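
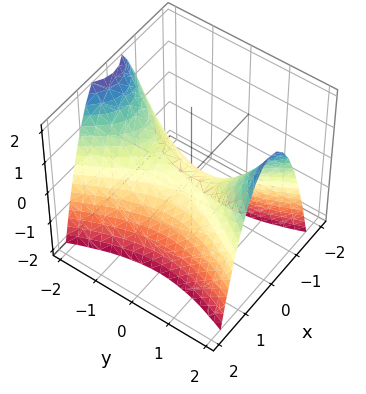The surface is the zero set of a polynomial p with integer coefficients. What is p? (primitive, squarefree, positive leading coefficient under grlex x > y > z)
3*x^2 - y^2 + 2*z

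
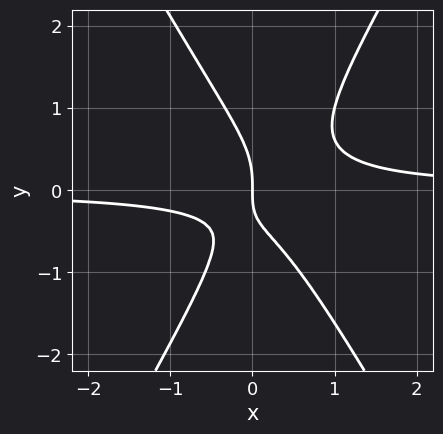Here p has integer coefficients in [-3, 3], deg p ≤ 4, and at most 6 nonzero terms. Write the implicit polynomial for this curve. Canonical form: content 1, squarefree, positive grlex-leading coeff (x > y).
3*x^2*y - y^3 - x*y - x

1. deg p = 3. No degree-2 curve has this shape.
2. Observable constraints: one x-axis crossing is at x = 0; it crosses the y-axis at the gridline y = 0.
3. Assembling these constraints gives the stated polynomial.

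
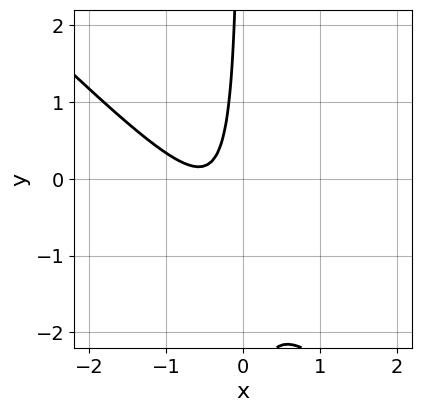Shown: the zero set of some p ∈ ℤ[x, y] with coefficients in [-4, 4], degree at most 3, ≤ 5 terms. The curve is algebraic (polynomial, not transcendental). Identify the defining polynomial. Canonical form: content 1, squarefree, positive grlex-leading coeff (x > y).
3*x^2 + 3*x*y + 3*x + 1

First, degree: a generic line meets the curve in up to 2 points, so deg p = 2.
Then, from the axis intercepts and sections: it misses every integer gridline on the x-axis; the curve avoids every integer y-axis point in the box.
Finally, putting this together gives p.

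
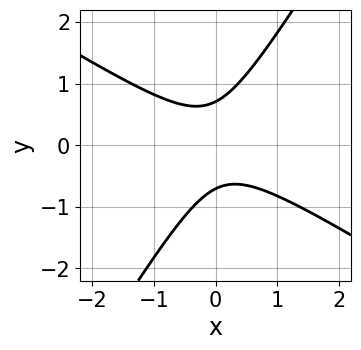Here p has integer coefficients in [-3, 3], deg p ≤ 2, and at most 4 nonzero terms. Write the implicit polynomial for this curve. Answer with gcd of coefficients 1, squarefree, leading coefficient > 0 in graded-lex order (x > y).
2*x^2 + 2*x*y - 2*y^2 + 1

First, degree: a generic line meets the curve in up to 2 points, so deg p = 2.
Then, checking where it meets the axes: it misses every integer gridline on the x-axis.
Finally, the integer polynomial consistent with all of this is the stated p.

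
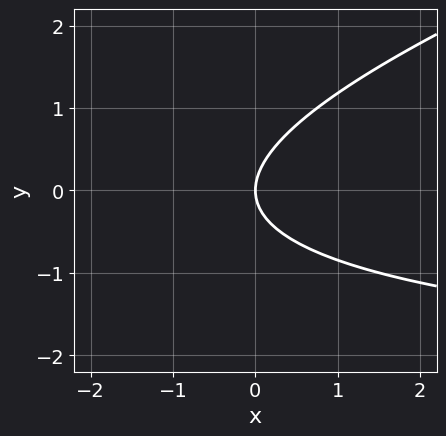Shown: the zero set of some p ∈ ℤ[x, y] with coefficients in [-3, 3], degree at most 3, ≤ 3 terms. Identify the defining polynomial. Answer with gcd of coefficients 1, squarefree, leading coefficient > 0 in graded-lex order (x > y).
x*y - 3*y^2 + 3*x

1. deg p = 2. No degree-1 curve has this shape.
2. Reading off the gridlines: it crosses the y-axis at the gridline y = 0; one x-axis crossing is at x = 0.
3. Together with the visible shape, these determine p as stated.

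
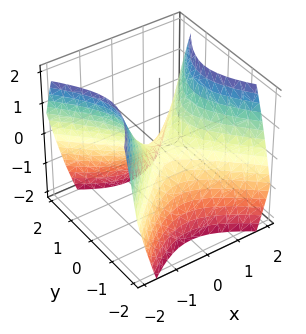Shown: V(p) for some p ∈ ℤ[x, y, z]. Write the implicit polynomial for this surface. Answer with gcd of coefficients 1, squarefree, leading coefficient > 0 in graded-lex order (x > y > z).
Degree: a hyperbolic paraboloid; a quadric, so deg p = 2.
Symmetries: mirror symmetry x ↦ −x ⇒ only even powers of x; it's symmetric under y → −y, forcing even powers of y.
Reading off the gridlines: it meets the z-axis at z = 0 (among the integer gridlines); it meets the x-axis at x = 0 (among the integer gridlines); it crosses the y-axis at the gridline y = 0.
These observations pin down the coefficients.

x^2 - y^2 - z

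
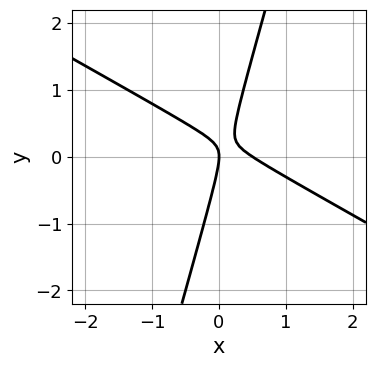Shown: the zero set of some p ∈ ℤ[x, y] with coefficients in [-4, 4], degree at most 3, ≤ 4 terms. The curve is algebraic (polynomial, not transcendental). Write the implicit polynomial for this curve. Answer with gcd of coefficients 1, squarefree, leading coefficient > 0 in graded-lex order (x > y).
2*x^2 + 3*x*y - y^2 - x

1. deg p = 2.
2. From the visible intercepts: it meets the y-axis at y = 0 (among the integer gridlines); one x-axis crossing is at x = 0.
3. Fitting integer coefficients to these (and the overall shape) gives p.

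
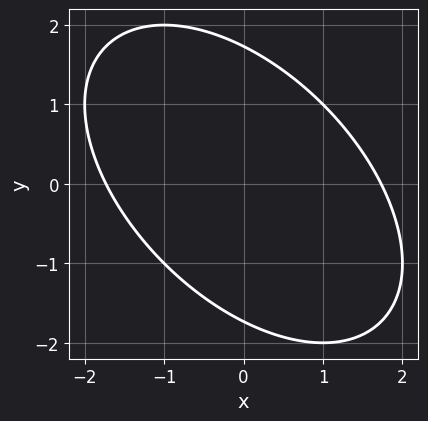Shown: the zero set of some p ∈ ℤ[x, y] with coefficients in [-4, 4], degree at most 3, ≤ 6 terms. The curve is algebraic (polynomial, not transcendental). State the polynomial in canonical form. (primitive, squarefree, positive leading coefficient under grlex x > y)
The degree is 2 — a generic line meets the curve in up to 2 points.
The integer polynomial consistent with all of this is the stated p.

x^2 + x*y + y^2 - 3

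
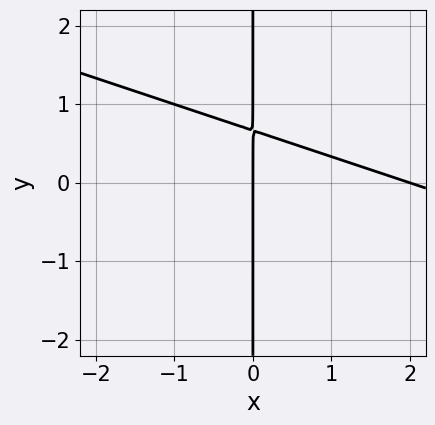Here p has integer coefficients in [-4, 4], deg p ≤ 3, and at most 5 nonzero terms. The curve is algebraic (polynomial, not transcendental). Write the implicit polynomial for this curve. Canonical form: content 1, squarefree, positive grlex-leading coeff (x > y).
(a) The degree is 2 — the shape is more complex than any degree-1 curve.
(b) Reading off the gridlines: the x-axis gridline crossings are at x ∈ {0, 2}; the visible y-axis segment lies entirely on the curve.
(c) Solving for integer coefficients yields p as stated.

x^2 + 3*x*y - 2*x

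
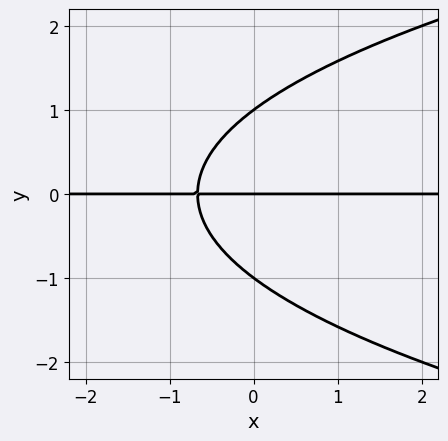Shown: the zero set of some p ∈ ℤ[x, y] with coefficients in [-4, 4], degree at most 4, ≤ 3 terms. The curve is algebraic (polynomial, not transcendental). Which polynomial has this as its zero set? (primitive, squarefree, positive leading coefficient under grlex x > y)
(a) The degree is 3 — the shape is more complex than any degree-2 curve.
(b) Observable constraints: the visible x-axis segment lies entirely on the curve; the y-axis gridline crossings are at y ∈ {-1, 0, 1}.
(c) Putting this together gives p.

2*y^3 - 3*x*y - 2*y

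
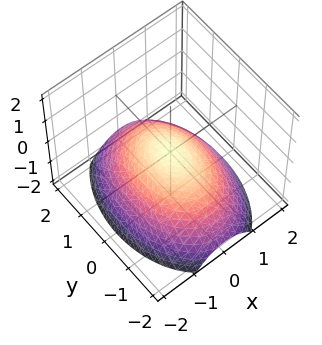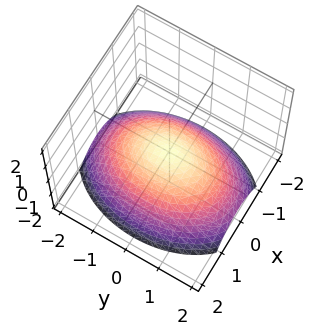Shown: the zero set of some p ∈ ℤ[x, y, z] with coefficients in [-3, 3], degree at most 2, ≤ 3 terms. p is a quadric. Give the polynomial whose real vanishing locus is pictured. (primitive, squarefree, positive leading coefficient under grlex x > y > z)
2*x^2 + y^2 + 3*z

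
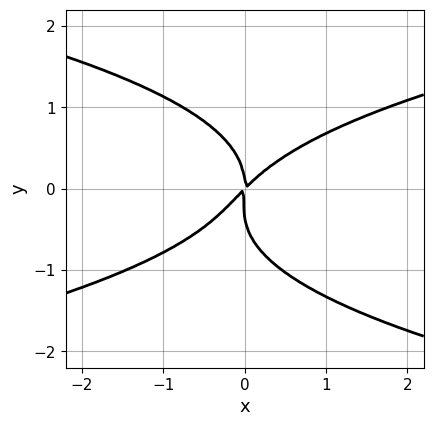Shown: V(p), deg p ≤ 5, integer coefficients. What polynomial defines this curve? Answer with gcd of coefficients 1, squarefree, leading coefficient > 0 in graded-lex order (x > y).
3*y^4 + y^3 - 3*x^2 + 3*x*y

First, the degree is 4 — no degree-3 curve has this shape.
Then, against the integer gridlines: it crosses the x-axis at the gridline x = 0; one y-axis crossing is at y = 0.
Finally, together with the visible shape, these determine p as stated.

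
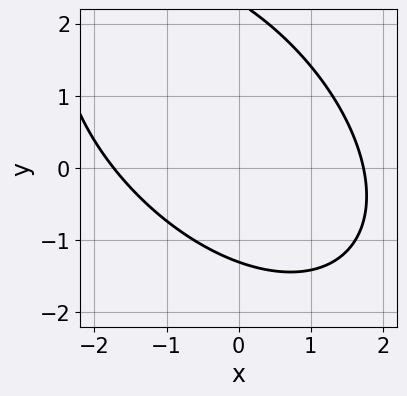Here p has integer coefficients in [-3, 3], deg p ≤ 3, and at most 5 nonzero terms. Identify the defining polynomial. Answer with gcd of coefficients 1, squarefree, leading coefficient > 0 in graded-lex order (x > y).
x^2 + x*y + y^2 - y - 3

1. deg p = 2.
2. The integer polynomial consistent with all of this is the stated p.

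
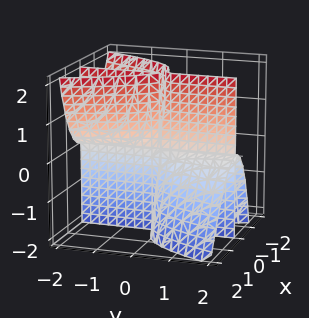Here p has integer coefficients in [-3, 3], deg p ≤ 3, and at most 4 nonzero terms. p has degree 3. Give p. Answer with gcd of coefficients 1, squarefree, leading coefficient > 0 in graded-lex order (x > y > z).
3*x^3 + x^2*z + 2*x*y*z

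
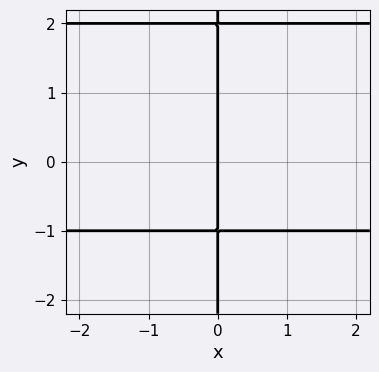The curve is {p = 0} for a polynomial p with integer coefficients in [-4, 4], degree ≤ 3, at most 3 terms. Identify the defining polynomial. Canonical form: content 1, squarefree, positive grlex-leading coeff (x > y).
x*y^2 - x*y - 2*x

1. The degree is 3 — the shape is more complex than any degree-2 curve.
2. Checking where it meets the axes: every point of the y-axis in the box is on the curve; one x-axis crossing is at x = 0.
3. Fitting integer coefficients to these (and the overall shape) gives p.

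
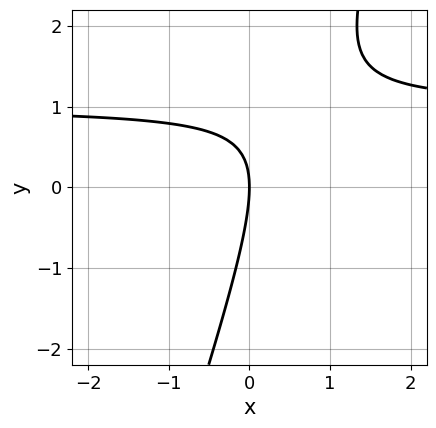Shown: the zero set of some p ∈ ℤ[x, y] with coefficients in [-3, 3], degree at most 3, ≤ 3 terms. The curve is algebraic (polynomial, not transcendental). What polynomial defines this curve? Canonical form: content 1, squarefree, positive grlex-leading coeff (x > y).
3*x*y - y^2 - 3*x

deg p = 2. The shape is more complex than any degree-1 curve.
Reading off the gridlines: it meets the x-axis at x = 0 (among the integer gridlines); it meets the y-axis at y = 0 (among the integer gridlines).
Putting this together gives p.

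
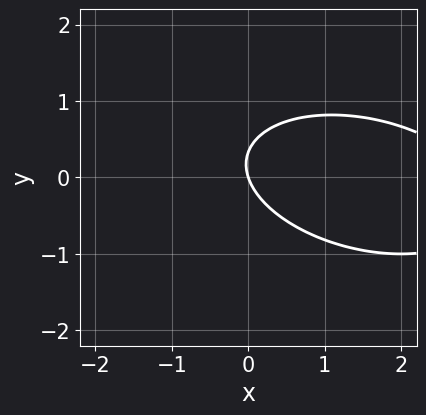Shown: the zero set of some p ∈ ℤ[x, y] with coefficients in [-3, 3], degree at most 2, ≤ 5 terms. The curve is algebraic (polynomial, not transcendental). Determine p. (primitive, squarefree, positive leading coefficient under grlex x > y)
The degree is 2 — a generic line meets the curve in up to 2 points.
From the axis intercepts and sections: one y-axis crossing is at y = 0; it meets the x-axis at x = 0 (among the integer gridlines).
Matching integer coefficients to the picture gives p.

x^2 + x*y + 3*y^2 - 3*x - y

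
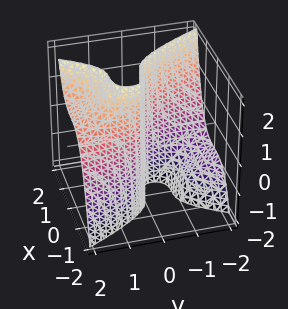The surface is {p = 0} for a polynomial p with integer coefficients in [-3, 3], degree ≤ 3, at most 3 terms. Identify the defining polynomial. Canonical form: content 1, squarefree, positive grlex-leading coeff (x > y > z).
deg p = 3. No degree-2 surface has this shape.
Reading off the gridlines: it meets the y-axis at y = 0 (among the integer gridlines); it meets the x-axis at x = 0 (among the integer gridlines).
Assembling these constraints gives the stated polynomial. Check: (0, 0, -2) on the z-axis lies on the surface, and p(0, 0, -2) = 0. ✓

2*x^3 - y^2*z + 2*y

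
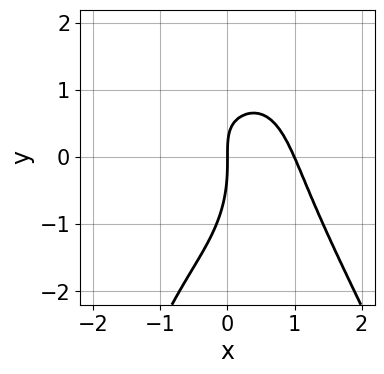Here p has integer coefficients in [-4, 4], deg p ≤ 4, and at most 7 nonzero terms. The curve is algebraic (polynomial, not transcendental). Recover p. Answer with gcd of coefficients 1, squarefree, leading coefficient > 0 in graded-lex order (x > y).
First, deg p = 4. No degree-3 curve has this shape.
Next, from the visible intercepts: one y-axis crossing is at y = 0; the x-axis gridline crossings are at x ∈ {0, 1}.
Finally, the integer polynomial consistent with all of this is the stated p.

3*x^4 + x^3*y + y^3 + 3*x*y - 3*x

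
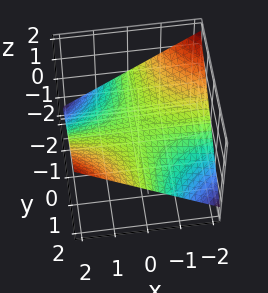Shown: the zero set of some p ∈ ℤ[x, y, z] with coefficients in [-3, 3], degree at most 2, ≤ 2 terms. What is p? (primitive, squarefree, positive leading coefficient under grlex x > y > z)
(a) deg p = 2.
(b) From the axis intercepts and sections: it crosses the z-axis at the gridline z = 0; every point of the y-axis in the box is on the surface; every point of the x-axis in the box is on the surface.
(c) Assembling these constraints gives the stated polynomial.

x*y - 3*z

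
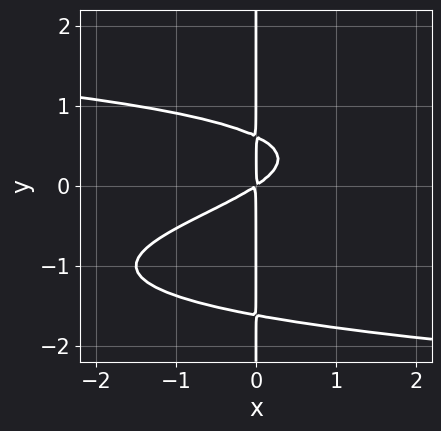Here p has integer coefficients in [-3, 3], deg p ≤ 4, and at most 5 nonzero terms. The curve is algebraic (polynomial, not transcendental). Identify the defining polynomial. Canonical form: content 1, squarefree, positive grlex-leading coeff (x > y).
(a) The degree is 4 — a generic line meets the curve in up to 4 points.
(b) Checking where it meets the axes: every point of the y-axis in the box is on the curve.
(c) Matching integer coefficients to the picture gives p.

3*x*y^3 + 3*x*y^2 + 2*x^2 - 3*x*y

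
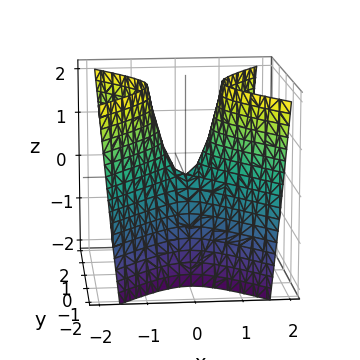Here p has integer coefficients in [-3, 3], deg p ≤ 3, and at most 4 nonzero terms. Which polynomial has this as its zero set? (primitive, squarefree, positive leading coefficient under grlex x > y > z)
Degree: a saddle surface; a quadric, so deg p = 2.
Symmetries: it's symmetric under x → −x, forcing even powers of x; it's symmetric under y → −y, forcing even powers of y.
Against the integer gridlines: one x-axis crossing is at x = 0; one z-axis crossing is at z = 0; one y-axis crossing is at y = 0.
Solving for integer coefficients yields p as stated.

3*x^2 - 2*y^2 - z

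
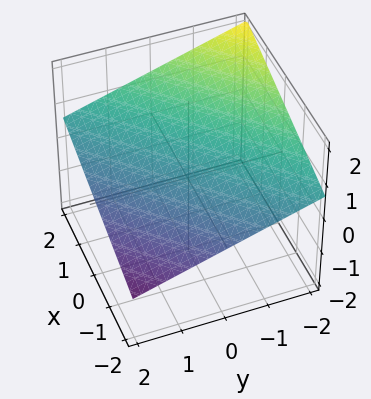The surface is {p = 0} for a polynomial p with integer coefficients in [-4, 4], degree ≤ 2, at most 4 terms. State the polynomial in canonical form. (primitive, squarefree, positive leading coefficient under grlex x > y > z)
x - y - 3*z + 2

Degree: every cross-section is a straight line — this is a plane, so deg p = 1.
Reading off the gridlines: it meets the x-axis at x = -2 (among the integer gridlines); one y-axis crossing is at y = 2.
These observations pin down the coefficients.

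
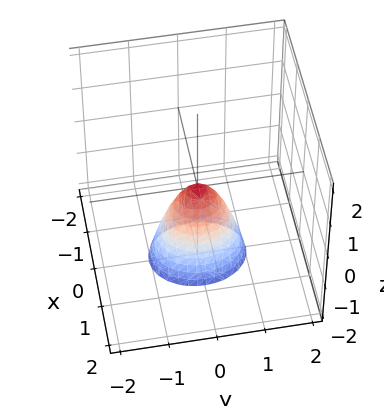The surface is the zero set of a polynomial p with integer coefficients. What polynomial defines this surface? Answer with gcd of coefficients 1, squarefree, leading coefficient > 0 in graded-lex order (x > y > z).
3*x^2 + 2*y^2 + z

deg p = 2. A paraboloid; a quadric.
Symmetries: the y ↦ −y reflection is a symmetry, so y appears only in even powers; the x ↦ −x reflection is a symmetry, so x appears only in even powers.
From the axis intercepts and sections: one x-axis crossing is at x = 0; one z-axis crossing is at z = 0; it crosses the y-axis at the gridline y = 0.
Together with the visible shape, these determine p as stated.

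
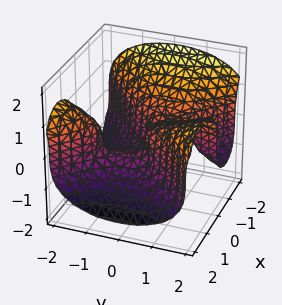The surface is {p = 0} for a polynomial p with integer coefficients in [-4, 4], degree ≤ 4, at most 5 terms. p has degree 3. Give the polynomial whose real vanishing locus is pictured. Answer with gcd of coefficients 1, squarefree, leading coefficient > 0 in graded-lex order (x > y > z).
2*x^3 - 2*x*y^2 + 3*z^3 - y

1. Degree: no degree-2 surface has this shape, so deg p = 3.
2. From the visible intercepts: one y-axis crossing is at y = 0; it meets the z-axis at z = 0 (among the integer gridlines); it crosses the x-axis at the gridline x = 0.
3. The integer polynomial consistent with all of this is the stated p.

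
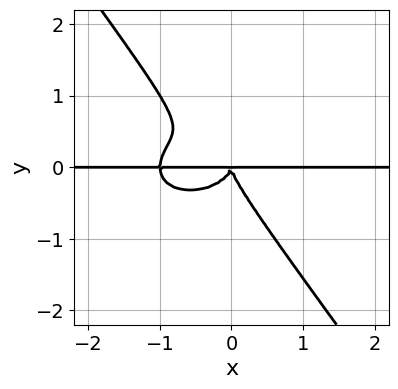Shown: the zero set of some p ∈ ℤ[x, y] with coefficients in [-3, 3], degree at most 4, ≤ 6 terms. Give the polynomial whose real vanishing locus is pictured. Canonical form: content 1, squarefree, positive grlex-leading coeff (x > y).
2*x^3*y + 3*x*y^3 + 3*y^4 + 2*x^2*y

(a) The degree is 4 — no degree-3 curve has this shape.
(b) From the axis intercepts and sections: the visible x-axis segment lies entirely on the curve.
(c) Assembling these constraints gives the stated polynomial.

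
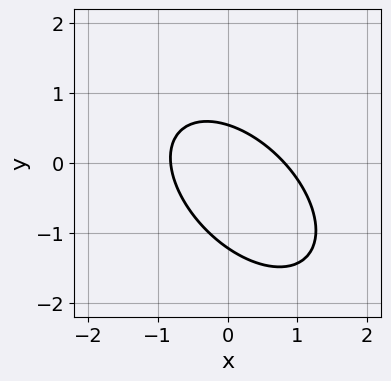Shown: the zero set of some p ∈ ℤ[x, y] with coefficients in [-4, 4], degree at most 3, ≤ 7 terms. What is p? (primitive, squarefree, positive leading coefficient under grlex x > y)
First, the degree is 2 — the shape is more complex than any degree-1 curve.
Finally, the integer polynomial consistent with all of this is the stated p.

3*x^2 + 3*x*y + 3*y^2 + 2*y - 2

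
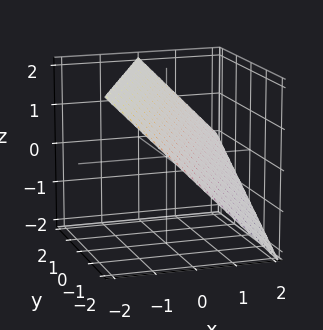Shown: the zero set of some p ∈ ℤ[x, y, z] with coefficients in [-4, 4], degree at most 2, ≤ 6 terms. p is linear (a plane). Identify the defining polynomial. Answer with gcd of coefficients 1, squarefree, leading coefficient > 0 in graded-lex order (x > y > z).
2*x - y + 2*z - 2

First, deg p = 1. Every cross-section is a straight line — this is a plane.
Next, from the visible intercepts: it meets the y-axis at y = -2 (among the integer gridlines); it crosses the x-axis at the gridline x = 1.
Finally, these observations pin down the coefficients. Check: (0, 0, 1) on the z-axis lies on the surface, and p(0, 0, 1) = 0. ✓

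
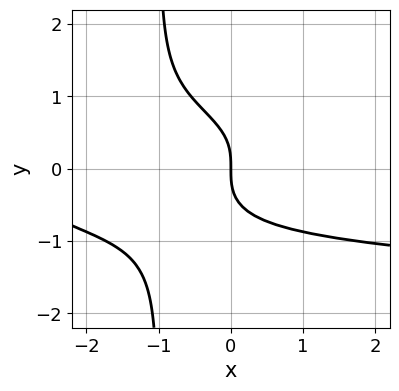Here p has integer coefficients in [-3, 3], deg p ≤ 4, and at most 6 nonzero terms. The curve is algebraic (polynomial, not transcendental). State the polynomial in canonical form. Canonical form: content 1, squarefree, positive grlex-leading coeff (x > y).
(a) deg p = 4. No degree-3 curve has this shape.
(b) Reading off the gridlines: it crosses the y-axis at the gridline y = 0; it crosses the x-axis at the gridline x = 0.
(c) Together with the visible shape, these determine p as stated.

3*x*y^3 + 3*y^3 + x^2 + 3*x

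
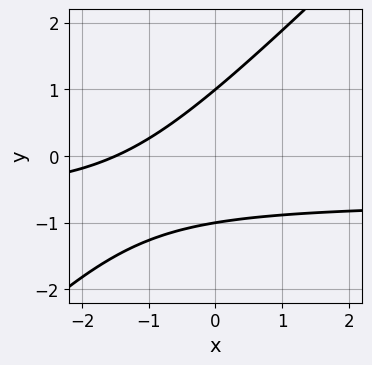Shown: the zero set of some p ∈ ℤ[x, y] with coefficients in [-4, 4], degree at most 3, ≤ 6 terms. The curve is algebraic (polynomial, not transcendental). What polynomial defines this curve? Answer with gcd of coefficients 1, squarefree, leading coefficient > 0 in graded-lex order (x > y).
The degree is 2 — the shape is more complex than any degree-1 curve.
Observable constraints: the y-axis gridline crossings are at y ∈ {-1, 1}.
These observations pin down the coefficients.

3*x*y - 3*y^2 + 2*x + 3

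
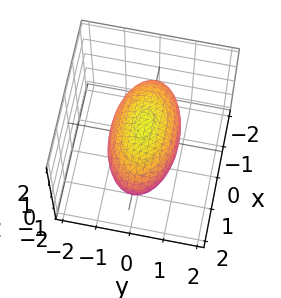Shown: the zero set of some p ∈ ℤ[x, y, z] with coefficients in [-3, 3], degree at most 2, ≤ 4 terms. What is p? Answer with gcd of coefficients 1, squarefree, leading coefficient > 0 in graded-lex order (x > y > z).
Degree: a closed, bounded, convex surface; a quadric, so deg p = 2.
Symmetries: mirror symmetry z ↦ −z ⇒ only even powers of z; the x ↦ −x reflection is a symmetry, so x appears only in even powers; it's symmetric under y → −y, forcing even powers of y.
Checking where it meets the axes: among the integer gridlines, it crosses the y-axis at y ∈ {-1, 1}; among the integer gridlines, it crosses the z-axis at z ∈ {-1, 1}.
The integer polynomial consistent with all of this is the stated p.

x^2 + 3*y^2 + 3*z^2 - 3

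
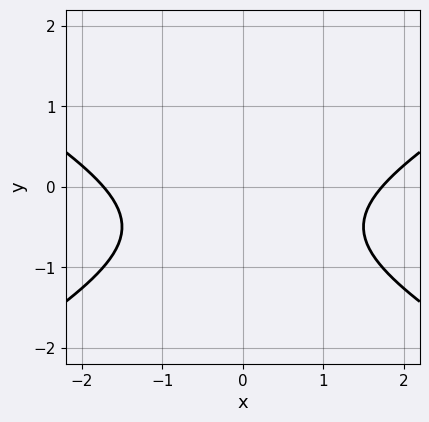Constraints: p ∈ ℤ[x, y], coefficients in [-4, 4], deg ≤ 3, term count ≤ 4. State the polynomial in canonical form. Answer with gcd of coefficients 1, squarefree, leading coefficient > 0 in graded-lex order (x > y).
x^2 - 3*y^2 - 3*y - 3

First, degree: no degree-1 curve has this shape, so deg p = 2.
Then, symmetries: mirror symmetry x ↦ −x ⇒ only even powers of x.
Next, checking where it meets the axes: the curve avoids every integer y-axis point in the box.
Finally, together with the visible shape, these determine p as stated.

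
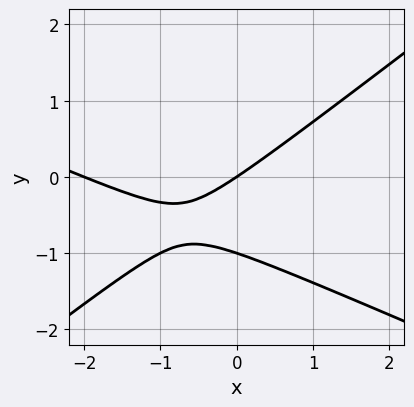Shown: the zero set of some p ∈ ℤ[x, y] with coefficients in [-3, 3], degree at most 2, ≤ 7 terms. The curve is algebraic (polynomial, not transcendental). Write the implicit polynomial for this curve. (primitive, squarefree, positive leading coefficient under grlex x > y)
x^2 + x*y - 3*y^2 + 2*x - 3*y

First, deg p = 2. No degree-1 curve has this shape.
Next, against the integer gridlines: the y-axis gridline crossings are at y ∈ {-1, 0}; the x-axis gridline crossings are at x ∈ {-2, 0}.
Finally, the integer polynomial consistent with all of this is the stated p.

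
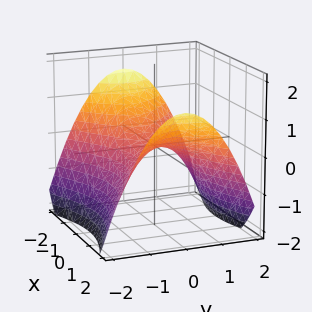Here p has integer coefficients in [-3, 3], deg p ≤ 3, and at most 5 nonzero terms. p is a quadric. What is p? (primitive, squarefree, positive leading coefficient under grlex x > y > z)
Degree: a hyperbolic paraboloid; a quadric, so deg p = 2.
Symmetries: mirror symmetry x ↦ −x ⇒ only even powers of x; mirror symmetry y ↦ −y ⇒ only even powers of y.
Against the integer gridlines: it crosses the x-axis at the gridline x = 0; one z-axis crossing is at z = 0; it meets the y-axis at y = 0 (among the integer gridlines).
Matching integer coefficients to the picture gives p.

x^2 - 2*y^2 - 3*z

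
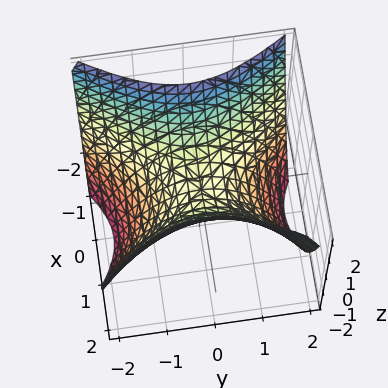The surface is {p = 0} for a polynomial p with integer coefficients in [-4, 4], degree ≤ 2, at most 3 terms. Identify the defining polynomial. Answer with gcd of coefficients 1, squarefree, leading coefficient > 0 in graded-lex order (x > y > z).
First, degree: a hyperbolic paraboloid; a quadric, so deg p = 2.
Next, symmetries: it's symmetric under x → −x, forcing even powers of x; the y ↦ −y reflection is a symmetry, so y appears only in even powers.
Then, from the axis intercepts and sections: it crosses the z-axis at the gridline z = 0; it meets the x-axis at x = 0 (among the integer gridlines); it crosses the y-axis at the gridline y = 0.
Finally, the integer polynomial consistent with all of this is the stated p.

3*x^2 - 2*y^2 - 3*z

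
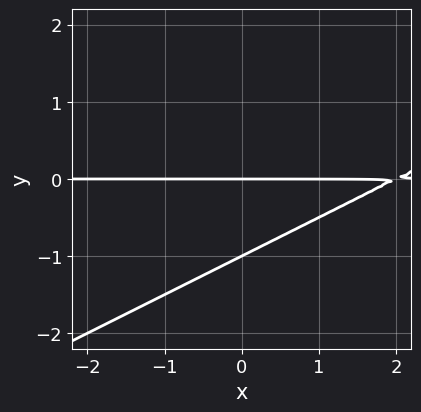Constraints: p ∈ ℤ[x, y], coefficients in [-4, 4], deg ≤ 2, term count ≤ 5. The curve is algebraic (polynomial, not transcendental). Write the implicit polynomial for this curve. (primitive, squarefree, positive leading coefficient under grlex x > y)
(a) Degree: the shape is more complex than any degree-1 curve, so deg p = 2.
(b) Observable constraints: every point of the x-axis in the box is on the curve; the y-axis gridline crossings are at y ∈ {-1, 0}.
(c) Matching integer coefficients to the picture gives p.

x*y - 2*y^2 - 2*y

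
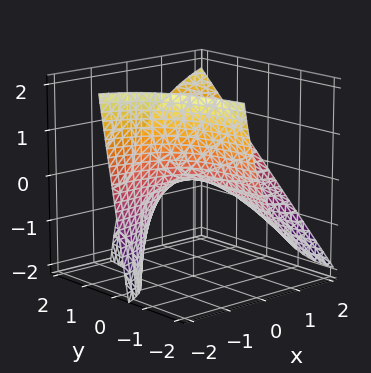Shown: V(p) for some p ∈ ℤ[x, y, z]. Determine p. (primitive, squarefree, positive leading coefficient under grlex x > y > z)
First, the degree is 2 — the shape is more complex than any degree-1 surface.
Then, observable constraints: every point of the y-axis in the box is on the surface; every point of the x-axis in the box is on the surface; one z-axis crossing is at z = 0.
Finally, the integer polynomial consistent with all of this is the stated p.

3*x*y - 2*x*z - 3*z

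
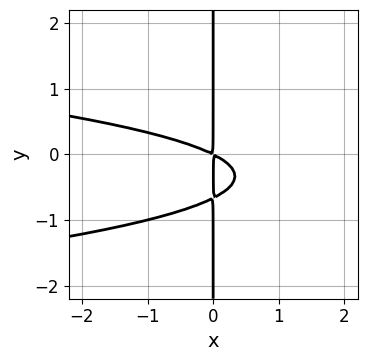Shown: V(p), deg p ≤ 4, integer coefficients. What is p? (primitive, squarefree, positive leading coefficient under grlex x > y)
1. Degree: the shape is more complex than any degree-2 curve, so deg p = 3.
2. From the visible intercepts: the visible y-axis segment lies entirely on the curve.
3. Fitting integer coefficients to these (and the overall shape) gives p.

3*x*y^2 + x^2 + 2*x*y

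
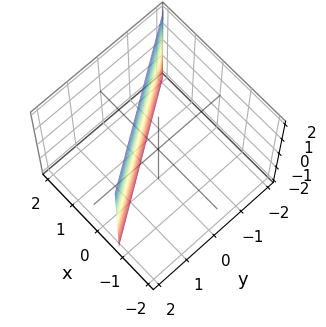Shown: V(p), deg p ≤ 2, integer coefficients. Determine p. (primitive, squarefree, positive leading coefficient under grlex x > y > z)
First, deg p = 1. The surface is flat (a plane).
Next, against the integer gridlines: it meets the y-axis at y = 1 (among the integer gridlines); the surface avoids every integer z-axis point in the box.
Finally, the integer polynomial consistent with all of this is the stated p.

3*x + 2*y - 2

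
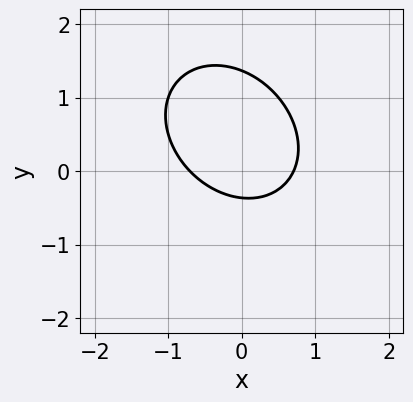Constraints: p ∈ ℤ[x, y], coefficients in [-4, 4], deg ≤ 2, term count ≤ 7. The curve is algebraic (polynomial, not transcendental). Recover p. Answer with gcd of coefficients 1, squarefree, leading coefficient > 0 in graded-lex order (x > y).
2*x^2 + x*y + 2*y^2 - 2*y - 1

First, the degree is 2 — the shape is more complex than any degree-1 curve.
Finally, solving for integer coefficients yields p as stated.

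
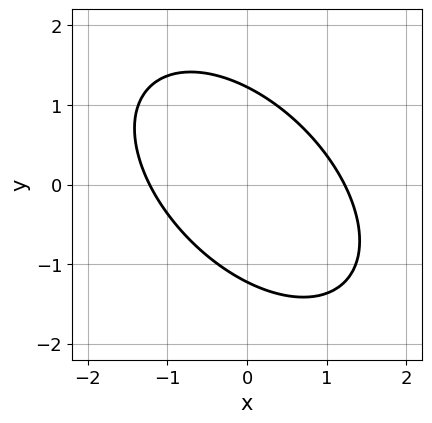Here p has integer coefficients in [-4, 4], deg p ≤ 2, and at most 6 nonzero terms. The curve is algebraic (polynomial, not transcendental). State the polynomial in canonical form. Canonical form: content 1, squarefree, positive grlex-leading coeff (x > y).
(a) Degree: a generic line meets the curve in up to 2 points, so deg p = 2.
(b) Matching integer coefficients to the picture gives p.

2*x^2 + 2*x*y + 2*y^2 - 3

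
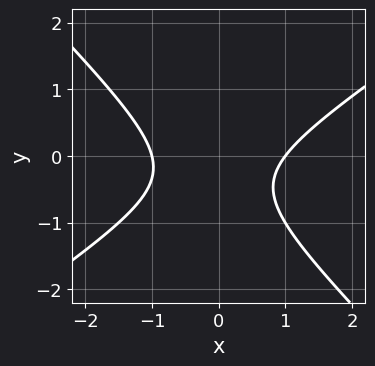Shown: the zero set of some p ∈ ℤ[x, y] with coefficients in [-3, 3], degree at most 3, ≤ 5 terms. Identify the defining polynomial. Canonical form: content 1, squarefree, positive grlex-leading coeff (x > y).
2*x^2 - x*y - 3*y^2 - 2*y - 2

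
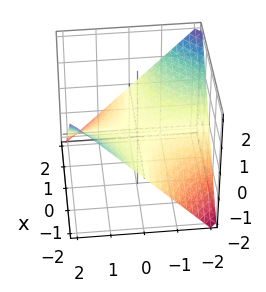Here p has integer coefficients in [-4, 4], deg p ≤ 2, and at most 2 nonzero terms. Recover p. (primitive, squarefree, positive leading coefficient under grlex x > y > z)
1. The degree is 2 — a hyperbolic paraboloid; a quadric.
2. Observable constraints: the visible y-axis segment lies entirely on the surface; the visible x-axis segment lies entirely on the surface; one z-axis crossing is at z = 0.
3. Together with the visible shape, these determine p as stated.

x*y + 2*z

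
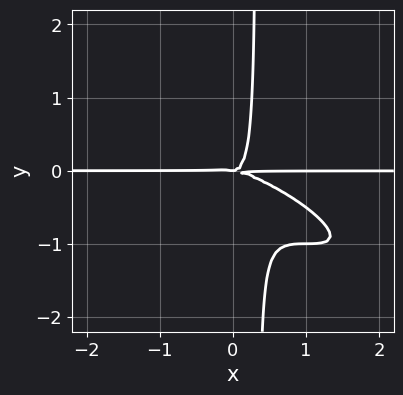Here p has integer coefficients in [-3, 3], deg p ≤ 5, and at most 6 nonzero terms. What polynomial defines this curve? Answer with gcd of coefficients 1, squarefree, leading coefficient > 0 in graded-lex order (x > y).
x^3*y + 3*x^2*y^2 + 3*x*y^3 - y^3

First, the degree is 4 — the shape is more complex than any degree-3 curve.
Then, from the visible intercepts: the visible x-axis segment lies entirely on the curve; it meets the y-axis at y = 0 (among the integer gridlines).
Finally, fitting integer coefficients to these (and the overall shape) gives p.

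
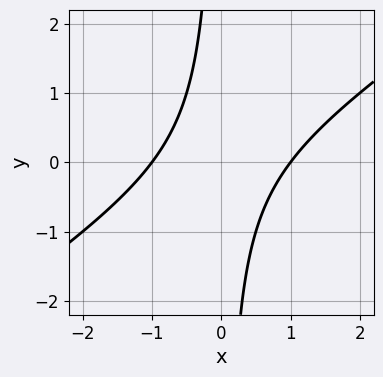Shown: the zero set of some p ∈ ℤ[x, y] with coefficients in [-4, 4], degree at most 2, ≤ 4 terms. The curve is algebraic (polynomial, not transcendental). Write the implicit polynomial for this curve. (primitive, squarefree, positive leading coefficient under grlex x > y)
2*x^2 - 3*x*y - 2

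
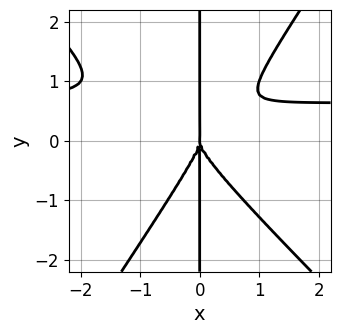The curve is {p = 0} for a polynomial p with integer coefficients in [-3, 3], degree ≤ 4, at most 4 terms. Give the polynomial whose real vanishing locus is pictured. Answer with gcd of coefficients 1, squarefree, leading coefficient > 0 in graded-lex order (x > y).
3*x^3*y + x^2*y^2 - 2*x*y^3 - 2*x^3

The degree is 4 — a generic line meets the curve in up to 4 points.
Against the integer gridlines: the visible y-axis segment lies entirely on the curve; it meets the x-axis at x = 0 (among the integer gridlines).
Fitting integer coefficients to these (and the overall shape) gives p.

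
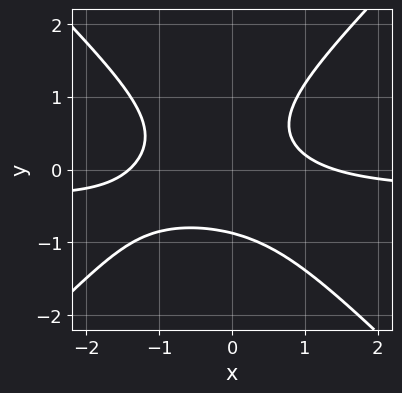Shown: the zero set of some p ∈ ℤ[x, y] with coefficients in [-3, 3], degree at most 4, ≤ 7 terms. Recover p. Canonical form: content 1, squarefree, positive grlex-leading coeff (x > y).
1. deg p = 3.
2. Putting this together gives p.

3*x^2*y - 3*y^3 + x^2 + 2*x*y - 2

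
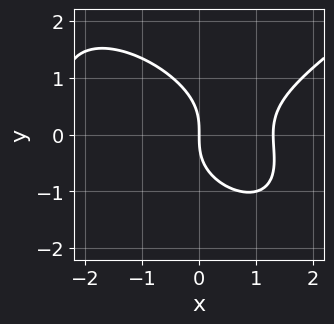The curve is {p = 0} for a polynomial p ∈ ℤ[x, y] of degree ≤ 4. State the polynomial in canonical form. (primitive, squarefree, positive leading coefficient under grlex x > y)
x^3 - x*y^2 - 2*y^3 + x^2 - 3*x

deg p = 3. No degree-2 curve has this shape.
From the visible intercepts: it meets the y-axis at y = 0 (among the integer gridlines); it crosses the x-axis at the gridline x = 0.
Solving for integer coefficients yields p as stated.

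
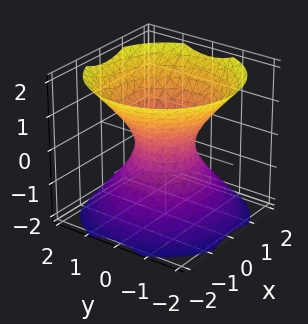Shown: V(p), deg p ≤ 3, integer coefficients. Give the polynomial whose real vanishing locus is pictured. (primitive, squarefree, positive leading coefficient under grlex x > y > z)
3*x^2 + 3*y^2 - 3*z^2 - 2

1. The degree is 2 — an hourglass — one-sheet hyperboloid; a quadric.
2. Symmetry: the z-axis is an axis of rotation, so x and y enter only as x² + y²; mirror symmetry z ↦ −z ⇒ only even powers of z.
3. Against the integer gridlines: a circular section at z = -1 has radius between 1 and 2; no z-intercept at any integer in the box.
4. Together with the visible shape, these determine p as stated.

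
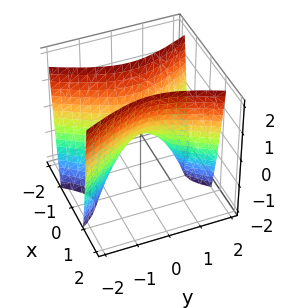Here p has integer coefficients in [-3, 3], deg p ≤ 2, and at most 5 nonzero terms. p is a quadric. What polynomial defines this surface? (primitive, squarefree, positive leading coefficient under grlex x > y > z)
Degree: a saddle surface; a quadric, so deg p = 2.
Symmetries: mirror symmetry y ↦ −y ⇒ only even powers of y; the x ↦ −x reflection is a symmetry, so x appears only in even powers.
Observable constraints: one z-axis crossing is at z = 0; it meets the y-axis at y = 0 (among the integer gridlines).
The integer polynomial consistent with all of this is the stated p.

3*x^2 - y^2 - z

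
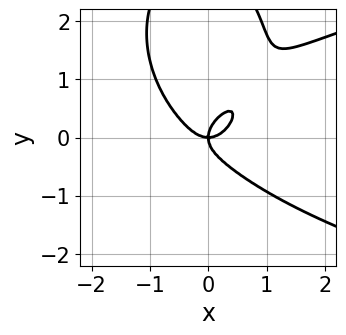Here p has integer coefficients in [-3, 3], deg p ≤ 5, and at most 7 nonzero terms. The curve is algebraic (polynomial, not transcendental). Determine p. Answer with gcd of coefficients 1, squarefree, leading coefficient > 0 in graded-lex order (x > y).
2*x^2*y^2 + y^4 - 3*x^3 - 3*y^3 + 2*x*y

1. deg p = 4. A generic line meets the curve in up to 4 points.
2. Observable constraints: it crosses the y-axis at the gridline y = 0; it crosses the x-axis at the gridline x = 0.
3. Together with the visible shape, these determine p as stated.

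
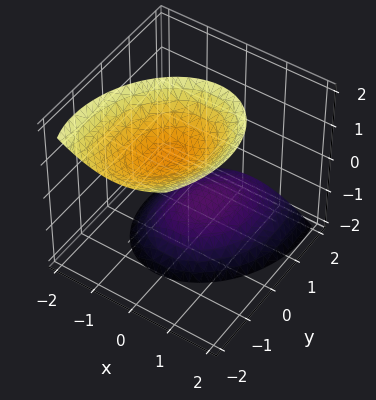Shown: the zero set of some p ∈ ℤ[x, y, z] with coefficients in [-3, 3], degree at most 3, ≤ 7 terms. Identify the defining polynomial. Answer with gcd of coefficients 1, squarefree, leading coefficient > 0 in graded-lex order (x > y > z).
First, the picture has 2 separate pieces. Treating them together as one polynomial.
Then, the degree is 2 — a generic line meets the surface in up to 2 points.
Then, observable constraints: it misses every integer gridline on the x-axis; the surface avoids every integer y-axis point in the box.
Finally, the integer polynomial consistent with all of this is the stated p.

3*x^2 - x*y + 2*y^2 + 2*y*z - 2*z^2 + 3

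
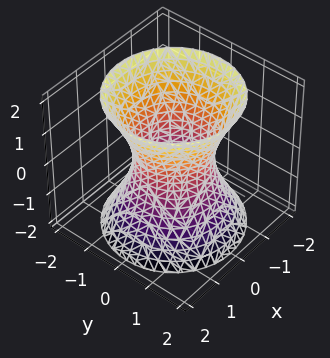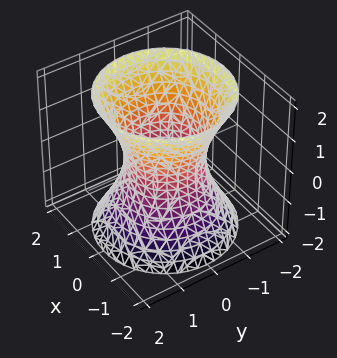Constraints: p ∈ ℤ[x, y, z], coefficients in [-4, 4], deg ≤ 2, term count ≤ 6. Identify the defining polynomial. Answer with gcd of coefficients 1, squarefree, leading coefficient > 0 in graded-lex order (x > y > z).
1. deg p = 2. An hourglass — one-sheet hyperboloid; a quadric.
2. Symmetries: rotational symmetry about the z-axis ⇒ p depends on x, y only through x² + y²; mirror symmetry z ↦ −z ⇒ only even powers of z.
3. From the axis intercepts and sections: a circular section at z = 1 has radius between 1 and 2; the y-axis gridline crossings are at y ∈ {-1, 1}; no z-intercept at any integer in the box; the x-axis gridline crossings are at x ∈ {-1, 1}.
4. The integer polynomial consistent with all of this is the stated p.

2*x^2 + 2*y^2 - z^2 - 2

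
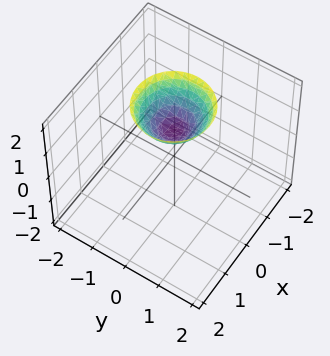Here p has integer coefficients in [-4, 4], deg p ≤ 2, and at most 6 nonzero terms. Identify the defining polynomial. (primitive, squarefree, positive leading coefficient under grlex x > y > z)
x^2 + y^2 - z + 1

First, the degree is 2 — no degree-1 surface has this shape.
Then, symmetry: the surface is invariant under rotation about z: p = q(x² + y², z).
Next, against the integer gridlines: the surface avoids every integer x-axis point in the box; it misses every integer gridline on the y-axis; a circular section at z = 2 has radius exactly 1; it meets the z-axis at z = 1 (among the integer gridlines).
Finally, matching integer coefficients to the picture gives p.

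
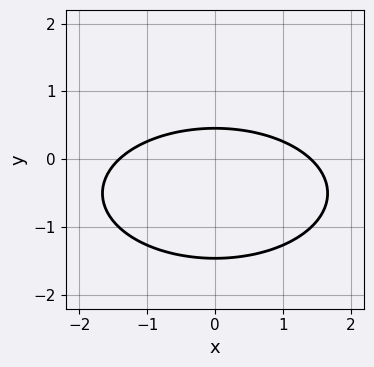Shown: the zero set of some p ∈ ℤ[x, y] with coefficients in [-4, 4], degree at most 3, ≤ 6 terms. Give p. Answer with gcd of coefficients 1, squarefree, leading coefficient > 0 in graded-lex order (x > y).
(a) deg p = 2.
(b) Symmetries: mirror symmetry x ↦ −x ⇒ only even powers of x.
(c) Fitting integer coefficients to these (and the overall shape) gives p.

x^2 + 3*y^2 + 3*y - 2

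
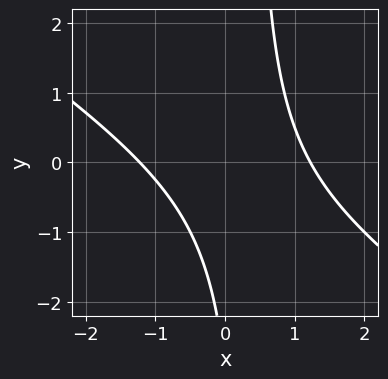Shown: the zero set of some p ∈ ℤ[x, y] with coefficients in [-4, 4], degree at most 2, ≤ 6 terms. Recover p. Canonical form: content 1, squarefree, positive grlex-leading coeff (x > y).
2*x^2 + 3*x*y - y - 3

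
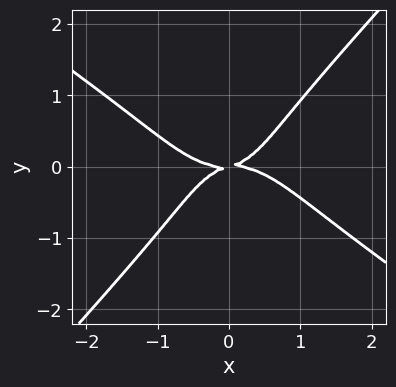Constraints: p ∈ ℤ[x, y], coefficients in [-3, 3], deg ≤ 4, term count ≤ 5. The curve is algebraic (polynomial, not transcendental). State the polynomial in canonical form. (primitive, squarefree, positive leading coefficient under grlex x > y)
(a) The degree is 4 — a generic line meets the curve in up to 4 points.
(b) From the visible intercepts: one x-axis crossing is at x = 0; it meets the y-axis at y = 0 (among the integer gridlines).
(c) Fitting integer coefficients to these (and the overall shape) gives p.

2*x^4 + 2*x^3*y - 3*y^4 + x*y - 3*y^2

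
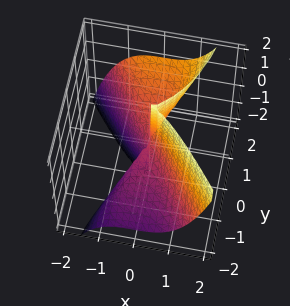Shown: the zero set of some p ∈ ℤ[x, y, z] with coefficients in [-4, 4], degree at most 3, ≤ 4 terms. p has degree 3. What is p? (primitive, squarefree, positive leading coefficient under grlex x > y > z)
deg p = 3. No degree-2 surface has this shape.
Against the integer gridlines: it crosses the y-axis at the gridline y = 0; the visible z-axis segment lies entirely on the surface; it crosses the x-axis at the gridline x = 0.
Solving for integer coefficients yields p as stated.

3*x^3 + y^3 - 2*y^2*z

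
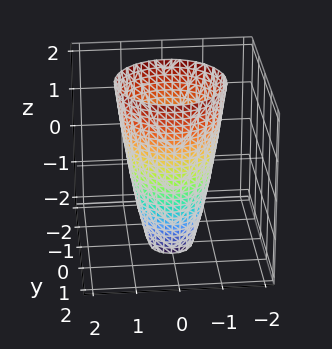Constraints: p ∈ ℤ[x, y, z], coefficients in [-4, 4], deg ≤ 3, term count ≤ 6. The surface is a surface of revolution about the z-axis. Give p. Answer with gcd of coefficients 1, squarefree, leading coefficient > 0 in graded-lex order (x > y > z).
3*x^2 + 3*y^2 - z - 3

The degree is 2 — the shape is more complex than any degree-1 surface.
Symmetries: rotational symmetry about the z-axis ⇒ p depends on x, y only through x² + y².
Against the integer gridlines: among the integer gridlines, it crosses the y-axis at y ∈ {-1, 1}; a circular section at z = 1 has radius between 1 and 2; it misses every integer gridline on the z-axis.
The integer polynomial consistent with all of this is the stated p. Check: (1, 0, 0) on the x-axis lies on the surface, and p(1, 0, 0) = 0. ✓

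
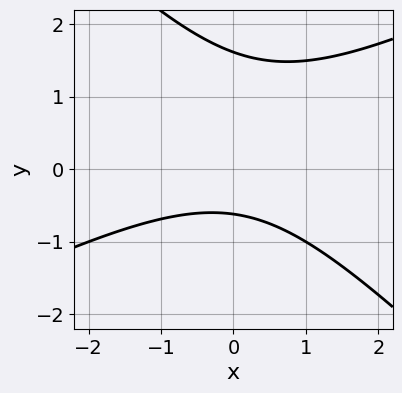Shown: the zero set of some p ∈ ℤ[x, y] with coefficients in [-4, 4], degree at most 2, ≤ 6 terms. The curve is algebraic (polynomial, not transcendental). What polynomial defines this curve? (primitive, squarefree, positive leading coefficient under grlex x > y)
(a) Degree: no degree-1 curve has this shape, so deg p = 2.
(b) Against the integer gridlines: no x-intercept at any integer in the box.
(c) The integer polynomial consistent with all of this is the stated p.

x^2 - x*y - 2*y^2 + 2*y + 2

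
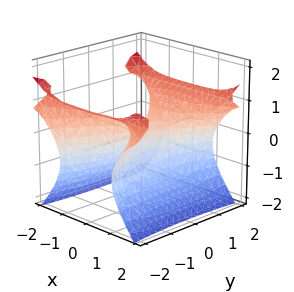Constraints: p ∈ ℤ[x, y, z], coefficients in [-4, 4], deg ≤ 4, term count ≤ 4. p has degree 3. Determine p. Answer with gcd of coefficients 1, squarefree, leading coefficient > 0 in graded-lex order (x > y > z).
1. Degree: the shape is more complex than any degree-2 surface, so deg p = 3.
2. From the axis intercepts and sections: one x-axis crossing is at x = 0; one z-axis crossing is at z = 0; it crosses the y-axis at the gridline y = 0.
3. Together with the visible shape, these determine p as stated.

3*x^2*z - 3*z^3 - 3*x^2 + y^2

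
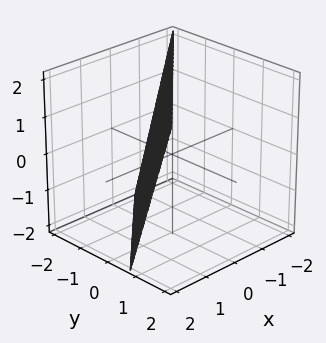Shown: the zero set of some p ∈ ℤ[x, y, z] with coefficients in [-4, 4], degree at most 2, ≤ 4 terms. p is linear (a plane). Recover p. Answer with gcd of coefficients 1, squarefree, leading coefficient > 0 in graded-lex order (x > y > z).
3*x - 3*y + z - 2

(a) Degree: the surface is flat (a plane), so deg p = 1.
(b) Reading off the gridlines: one z-axis crossing is at z = 2.
(c) Together with the visible shape, these determine p as stated.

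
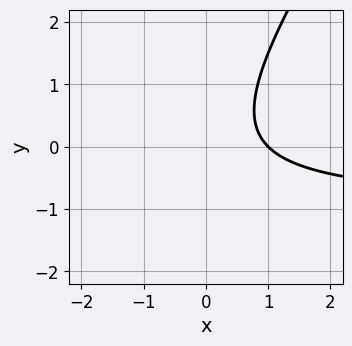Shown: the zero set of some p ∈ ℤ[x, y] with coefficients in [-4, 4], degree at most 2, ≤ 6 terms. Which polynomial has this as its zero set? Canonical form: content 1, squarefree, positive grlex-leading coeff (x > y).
3*x*y - 2*y^2 + 3*x - 3

(a) deg p = 2. No degree-1 curve has this shape.
(b) From the visible intercepts: it meets the x-axis at x = 1 (among the integer gridlines); the curve avoids every integer y-axis point in the box.
(c) Putting this together gives p.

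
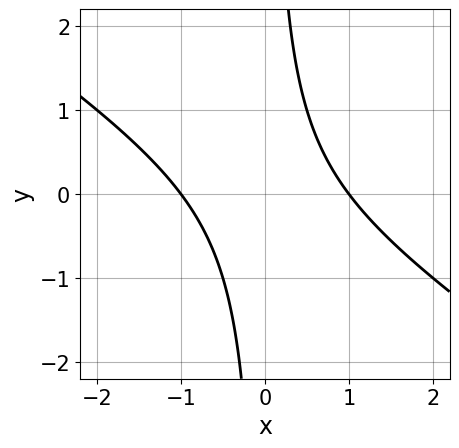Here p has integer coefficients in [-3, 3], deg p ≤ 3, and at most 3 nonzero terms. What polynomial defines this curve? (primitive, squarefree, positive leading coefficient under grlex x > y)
2*x^2 + 3*x*y - 2

(a) deg p = 2.
(b) Against the integer gridlines: it misses every integer gridline on the y-axis; among the integer gridlines, it crosses the x-axis at x ∈ {-1, 1}.
(c) The integer polynomial consistent with all of this is the stated p.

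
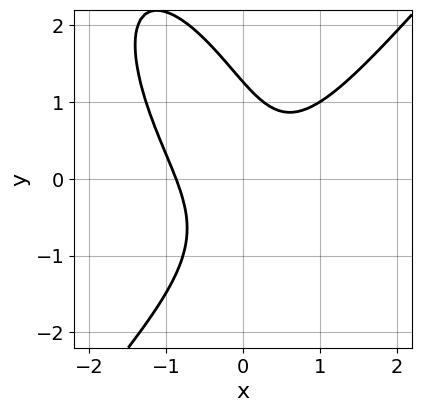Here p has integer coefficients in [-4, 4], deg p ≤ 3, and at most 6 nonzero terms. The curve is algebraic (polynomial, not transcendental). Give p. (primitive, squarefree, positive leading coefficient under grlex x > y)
3*x^3 - x*y^2 - y^3 - 3*x*y + 2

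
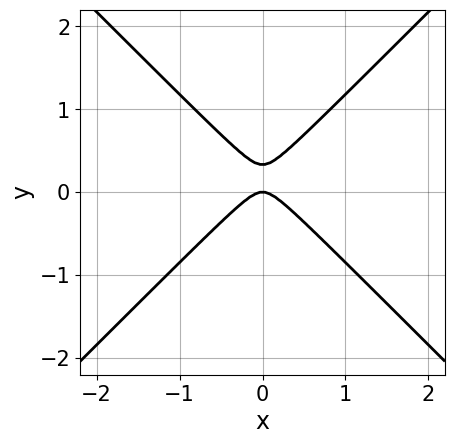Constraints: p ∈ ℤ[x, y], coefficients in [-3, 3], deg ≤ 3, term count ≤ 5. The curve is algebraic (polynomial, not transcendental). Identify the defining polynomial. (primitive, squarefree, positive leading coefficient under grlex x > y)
Degree: no degree-1 curve has this shape, so deg p = 2.
Symmetries: the x ↦ −x reflection is a symmetry, so x appears only in even powers.
Checking where it meets the axes: it meets the x-axis at x = 0 (among the integer gridlines); it crosses the y-axis at the gridline y = 0.
Assembling these constraints gives the stated polynomial.

3*x^2 - 3*y^2 + y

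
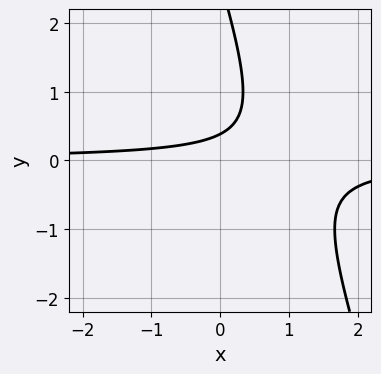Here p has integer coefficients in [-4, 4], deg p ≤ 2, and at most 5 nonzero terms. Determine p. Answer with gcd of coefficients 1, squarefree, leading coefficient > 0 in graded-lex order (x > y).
1. deg p = 2. No degree-1 curve has this shape.
2. Against the integer gridlines: it misses every integer gridline on the x-axis.
3. Putting this together gives p.

3*x*y + y^2 - 3*y + 1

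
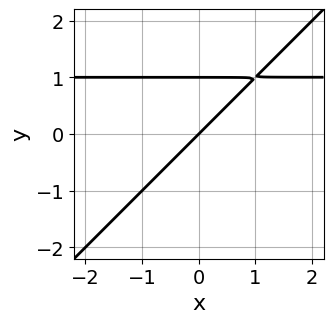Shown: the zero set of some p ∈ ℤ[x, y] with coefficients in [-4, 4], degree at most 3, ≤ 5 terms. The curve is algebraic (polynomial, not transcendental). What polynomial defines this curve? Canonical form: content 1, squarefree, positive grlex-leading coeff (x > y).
x*y - y^2 - x + y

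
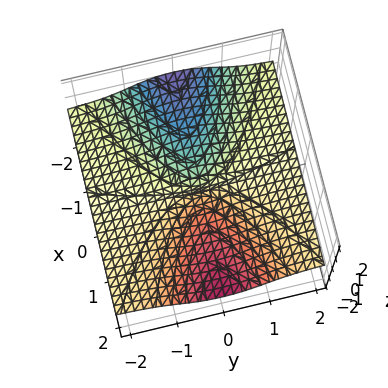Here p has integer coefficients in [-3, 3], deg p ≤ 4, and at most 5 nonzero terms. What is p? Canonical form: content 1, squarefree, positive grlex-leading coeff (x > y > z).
1. The degree is 3 — a generic line meets the surface in up to 3 points.
2. From the axis intercepts and sections: every point of the y-axis in the box is on the surface; it meets the x-axis at x = 0 (among the integer gridlines).
3. Matching integer coefficients to the picture gives p.

3*y^2*z + 2*z^3 + x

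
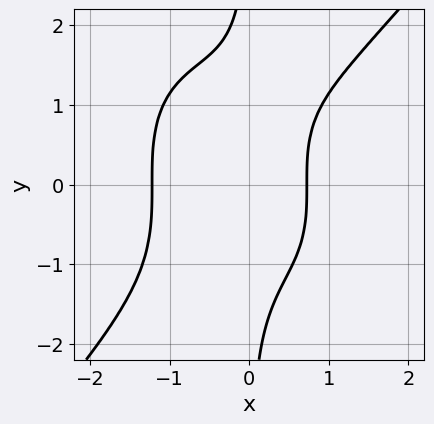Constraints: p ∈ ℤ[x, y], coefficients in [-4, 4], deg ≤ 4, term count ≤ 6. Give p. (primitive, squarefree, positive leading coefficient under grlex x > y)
3*x^4 - 2*x*y^3 + 3*x - 3

1. Degree: the shape is more complex than any degree-3 curve, so deg p = 4.
2. Against the integer gridlines: it misses every integer gridline on the y-axis.
3. Together with the visible shape, these determine p as stated.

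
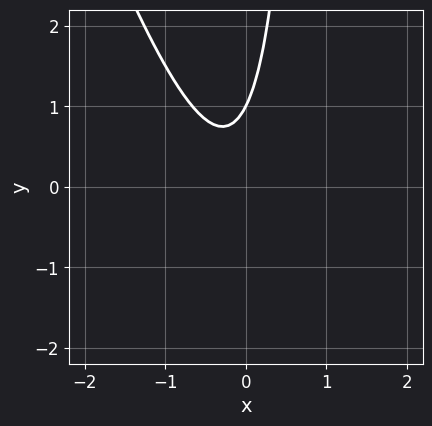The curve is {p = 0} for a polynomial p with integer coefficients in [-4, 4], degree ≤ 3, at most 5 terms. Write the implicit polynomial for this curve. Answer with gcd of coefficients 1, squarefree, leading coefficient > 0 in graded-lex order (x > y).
3*x^2 + x*y + x - y + 1

1. deg p = 2.
2. From the axis intercepts and sections: it meets the y-axis at y = 1 (among the integer gridlines); no x-intercept at any integer in the box.
3. Fitting integer coefficients to these (and the overall shape) gives p.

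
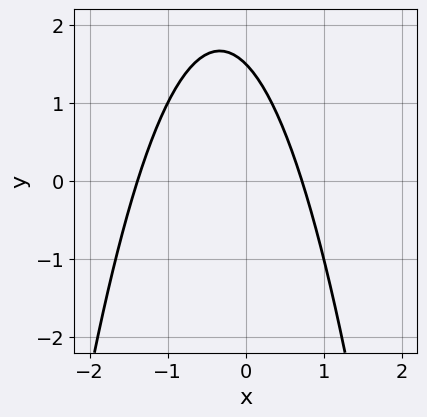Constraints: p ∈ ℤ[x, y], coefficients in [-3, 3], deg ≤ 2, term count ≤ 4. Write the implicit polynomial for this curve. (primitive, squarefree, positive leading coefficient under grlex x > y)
3*x^2 + 2*x + 2*y - 3

1. deg p = 2. The shape is more complex than any degree-1 curve.
2. Solving for integer coefficients yields p as stated.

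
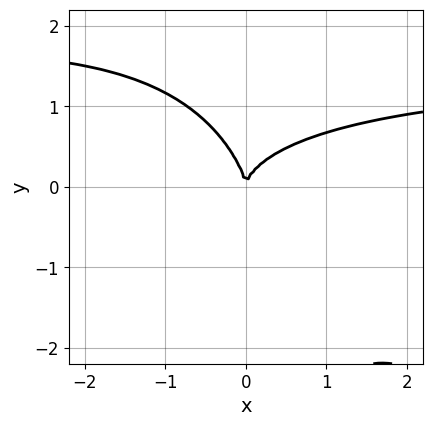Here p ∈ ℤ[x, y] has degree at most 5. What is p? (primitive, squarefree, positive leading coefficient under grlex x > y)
(a) Degree: a generic line meets the curve in up to 4 points, so deg p = 4.
(b) Reading off the gridlines: one y-axis crossing is at y = 0; it meets the x-axis at x = 0 (among the integer gridlines).
(c) Solving for integer coefficients yields p as stated.

x*y^3 - 2*x^2*y - 3*x*y^2 - 2*y^3 + 3*x^2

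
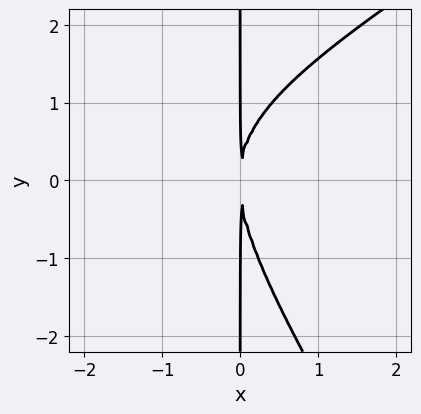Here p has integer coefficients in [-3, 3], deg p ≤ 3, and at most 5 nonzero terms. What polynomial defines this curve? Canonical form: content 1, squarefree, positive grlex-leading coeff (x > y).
(a) deg p = 3.
(b) Reading off the gridlines: every point of the y-axis in the box is on the curve.
(c) Together with the visible shape, these determine p as stated.

x^3 - x^2*y - x*y^2 + 3*x^2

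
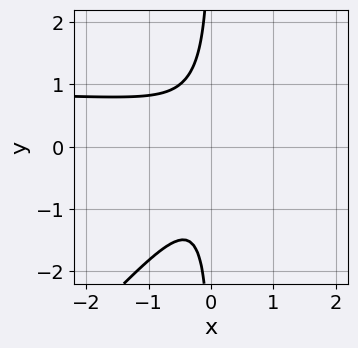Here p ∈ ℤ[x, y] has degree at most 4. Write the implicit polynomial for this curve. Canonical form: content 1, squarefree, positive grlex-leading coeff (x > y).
The degree is 3 — the shape is more complex than any degree-2 curve.
Against the integer gridlines: the curve avoids every integer y-axis point in the box; it misses every integer gridline on the x-axis.
Assembling these constraints gives the stated polynomial.

2*x^2*y - 2*x*y^2 - 2*x^2 - 1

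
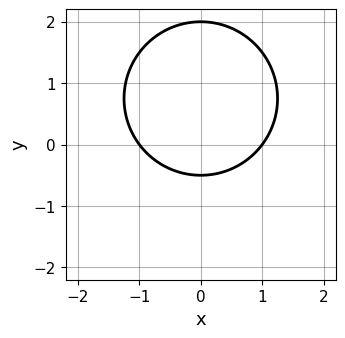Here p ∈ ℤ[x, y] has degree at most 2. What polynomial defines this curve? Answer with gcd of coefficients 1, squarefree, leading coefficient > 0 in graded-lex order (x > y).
(a) deg p = 2. A generic line meets the curve in up to 2 points.
(b) Symmetries: the x ↦ −x reflection is a symmetry, so x appears only in even powers.
(c) Against the integer gridlines: among the integer gridlines, it crosses the x-axis at x ∈ {-1, 1}; one y-axis crossing is at y = 2.
(d) Solving for integer coefficients yields p as stated.

2*x^2 + 2*y^2 - 3*y - 2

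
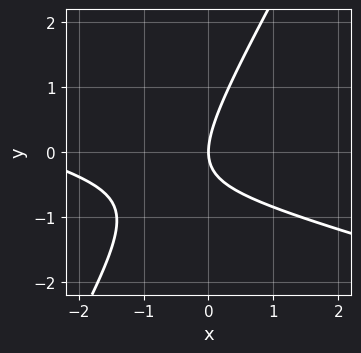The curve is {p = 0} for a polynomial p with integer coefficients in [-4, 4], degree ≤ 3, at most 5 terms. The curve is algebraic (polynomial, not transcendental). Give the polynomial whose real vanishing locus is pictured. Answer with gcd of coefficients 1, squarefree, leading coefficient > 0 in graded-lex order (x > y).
x^2 + 3*x*y - 2*y^2 + 3*x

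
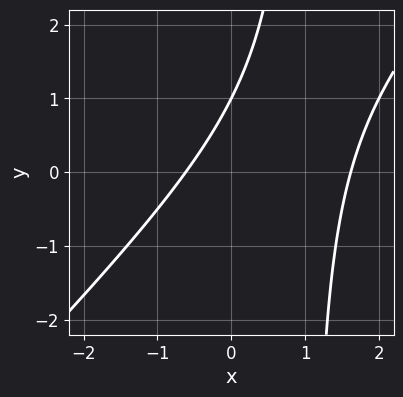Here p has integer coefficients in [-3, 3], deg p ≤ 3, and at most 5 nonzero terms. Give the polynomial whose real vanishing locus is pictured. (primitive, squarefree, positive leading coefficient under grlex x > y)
1. The degree is 2 — the shape is more complex than any degree-1 curve.
2. Checking where it meets the axes: it crosses the y-axis at the gridline y = 1.
3. Putting this together gives p.

x^2 - x*y - x + y - 1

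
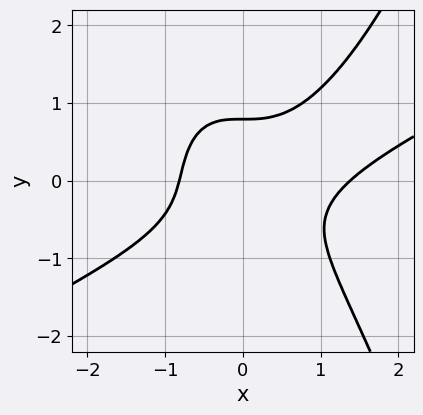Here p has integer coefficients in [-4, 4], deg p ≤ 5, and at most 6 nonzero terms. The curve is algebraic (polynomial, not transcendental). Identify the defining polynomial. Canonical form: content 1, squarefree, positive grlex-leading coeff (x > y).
x^4 - 2*x^3*y - x^3 + 2*y^3 - 1

(a) Degree: a generic line meets the curve in up to 4 points, so deg p = 4.
(b) Matching integer coefficients to the picture gives p.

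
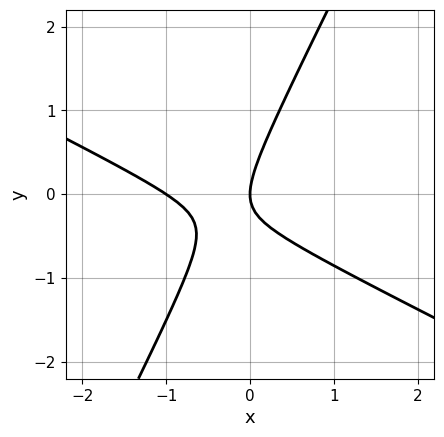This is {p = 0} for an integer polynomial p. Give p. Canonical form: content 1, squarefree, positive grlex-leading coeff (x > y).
2*x^2 + 3*x*y - 2*y^2 + 2*x

1. deg p = 2. No degree-1 curve has this shape.
2. Reading off the gridlines: the x-axis gridline crossings are at x ∈ {-1, 0}; one y-axis crossing is at y = 0.
3. These observations pin down the coefficients.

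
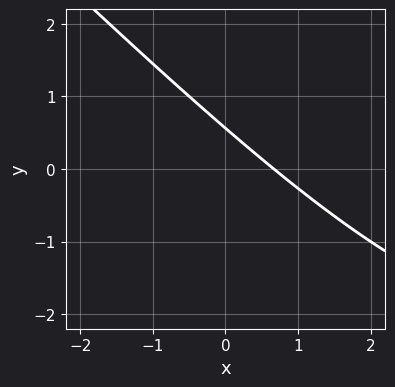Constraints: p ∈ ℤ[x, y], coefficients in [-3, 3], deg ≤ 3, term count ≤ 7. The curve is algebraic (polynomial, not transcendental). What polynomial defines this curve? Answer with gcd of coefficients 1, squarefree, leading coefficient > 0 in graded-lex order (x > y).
1. deg p = 2. A generic line meets the curve in up to 2 points.
2. Solving for integer coefficients yields p as stated.

x*y + y^2 + 3*x + 3*y - 2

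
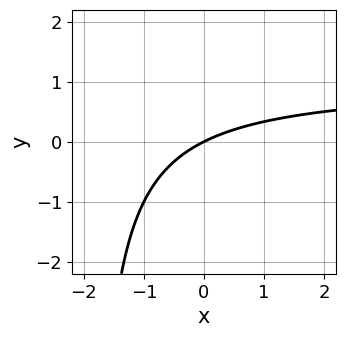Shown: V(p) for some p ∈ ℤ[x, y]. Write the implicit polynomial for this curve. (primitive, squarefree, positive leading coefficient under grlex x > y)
deg p = 2.
Checking where it meets the axes: it meets the x-axis at x = 0 (among the integer gridlines); one y-axis crossing is at y = 0.
These observations pin down the coefficients.

x*y - x + 2*y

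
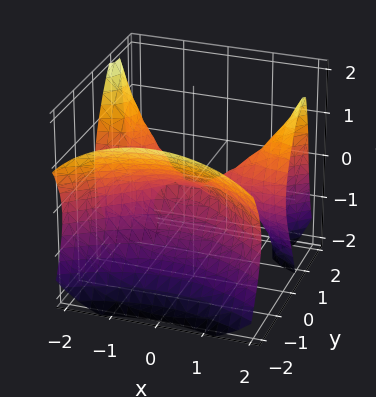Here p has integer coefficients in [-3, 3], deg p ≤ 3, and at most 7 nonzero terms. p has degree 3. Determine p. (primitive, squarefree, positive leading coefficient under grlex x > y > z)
1. The degree is 3 — the shape is more complex than any degree-2 surface.
2. Reading off the gridlines: every point of the x-axis in the box is on the surface; it meets the z-axis at z = 0 (among the integer gridlines).
3. Fitting integer coefficients to these (and the overall shape) gives p.

2*x^2*y - 3*y^3 - y^2*z + 2*y*z^2 - 3*z^2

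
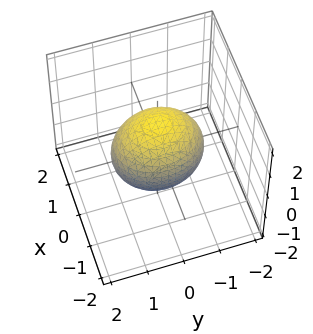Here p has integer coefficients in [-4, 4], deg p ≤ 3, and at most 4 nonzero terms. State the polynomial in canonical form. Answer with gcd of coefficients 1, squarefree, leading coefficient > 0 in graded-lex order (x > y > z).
First, the degree is 2 — bounded and convex; a quadric.
Then, symmetries: mirror symmetry z ↦ −z ⇒ only even powers of z; it's symmetric under y → −y, forcing even powers of y; mirror symmetry x ↦ −x ⇒ only even powers of x.
Then, against the integer gridlines: the x-axis gridline crossings are at x ∈ {-1, 1}.
Finally, the integer polynomial consistent with all of this is the stated p.

3*x^2 + 2*y^2 + 2*z^2 - 3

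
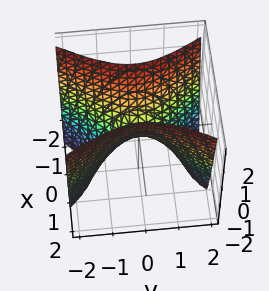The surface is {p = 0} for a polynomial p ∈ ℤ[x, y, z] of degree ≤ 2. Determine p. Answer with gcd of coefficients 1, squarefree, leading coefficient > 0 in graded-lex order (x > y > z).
1. The degree is 2 — a saddle surface; a quadric.
2. Symmetries: the x ↦ −x reflection is a symmetry, so x appears only in even powers; the y ↦ −y reflection is a symmetry, so y appears only in even powers.
3. From the axis intercepts and sections: one z-axis crossing is at z = 0; it crosses the x-axis at the gridline x = 0; one y-axis crossing is at y = 0.
4. Assembling these constraints gives the stated polynomial.

2*x^2 - y^2 - z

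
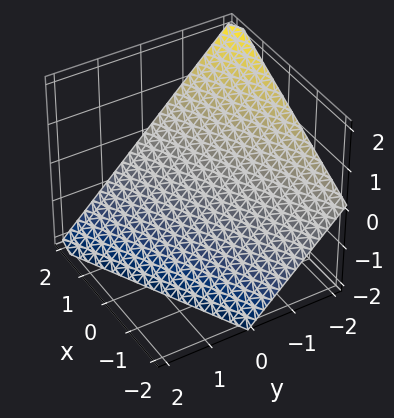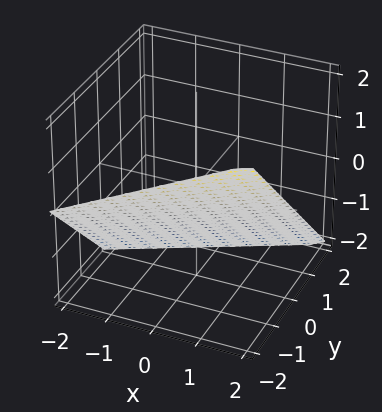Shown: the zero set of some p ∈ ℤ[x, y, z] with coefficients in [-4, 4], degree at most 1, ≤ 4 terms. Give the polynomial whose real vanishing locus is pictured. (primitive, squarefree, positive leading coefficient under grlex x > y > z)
1. The degree is 1 — every cross-section is a straight line — this is a plane.
2. From the axis intercepts and sections: it crosses the x-axis at the gridline x = 2; it meets the z-axis at z = -1 (among the integer gridlines); it meets the y-axis at y = -1 (among the integer gridlines).
3. These observations pin down the coefficients.

x - 2*y - 2*z - 2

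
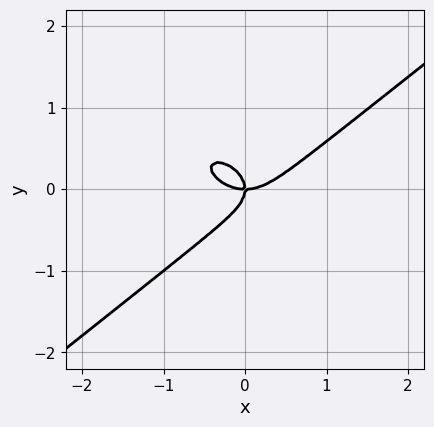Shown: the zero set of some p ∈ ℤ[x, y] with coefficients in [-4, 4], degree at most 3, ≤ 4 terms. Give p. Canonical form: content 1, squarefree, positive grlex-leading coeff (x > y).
First, the degree is 3 — the shape is more complex than any degree-2 curve.
Then, observable constraints: one y-axis crossing is at y = 0; one x-axis crossing is at x = 0.
Finally, fitting integer coefficients to these (and the overall shape) gives p.

x^3 - 2*y^3 - x*y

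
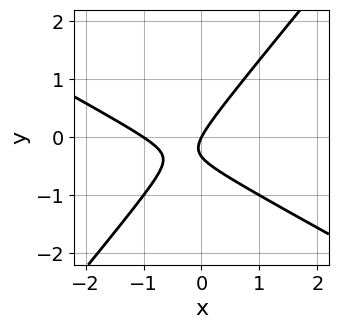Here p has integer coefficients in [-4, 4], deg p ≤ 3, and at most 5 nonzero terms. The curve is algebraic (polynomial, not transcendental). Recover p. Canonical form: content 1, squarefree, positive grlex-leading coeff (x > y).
First, the degree is 2 — the shape is more complex than any degree-1 curve.
Then, from the visible intercepts: among the integer gridlines, it crosses the x-axis at x ∈ {-1, 0}; one y-axis crossing is at y = 0.
Finally, these observations pin down the coefficients.

2*x^2 + 2*x*y - 3*y^2 + 2*x - y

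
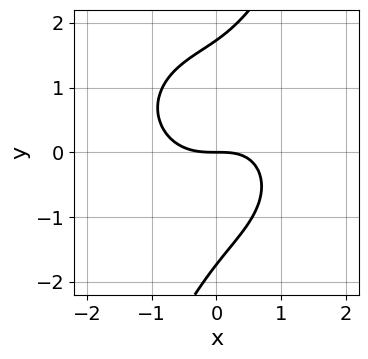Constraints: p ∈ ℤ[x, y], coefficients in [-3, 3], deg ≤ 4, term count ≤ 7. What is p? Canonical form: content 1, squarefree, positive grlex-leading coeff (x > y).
2*x^3 + 2*x*y^2 - y^3 - x*y + 3*y

First, deg p = 3. No degree-2 curve has this shape.
Then, from the visible intercepts: one y-axis crossing is at y = 0; it meets the x-axis at x = 0 (among the integer gridlines).
Finally, these observations pin down the coefficients.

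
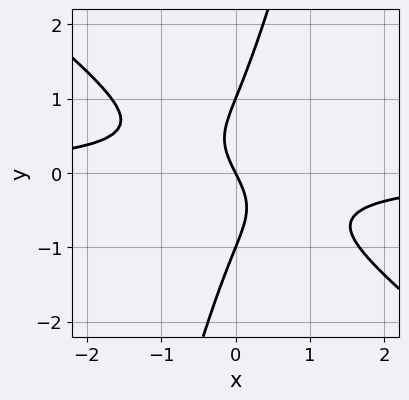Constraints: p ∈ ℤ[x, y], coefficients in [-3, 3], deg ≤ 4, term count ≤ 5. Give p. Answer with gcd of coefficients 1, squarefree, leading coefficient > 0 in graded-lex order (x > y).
3*x^2*y + 3*x*y^2 - y^3 + 2*x + y

First, deg p = 3.
Next, reading off the gridlines: among the integer gridlines, it crosses the y-axis at y ∈ {-1, 0, 1}; it meets the x-axis at x = 0 (among the integer gridlines).
Finally, the integer polynomial consistent with all of this is the stated p.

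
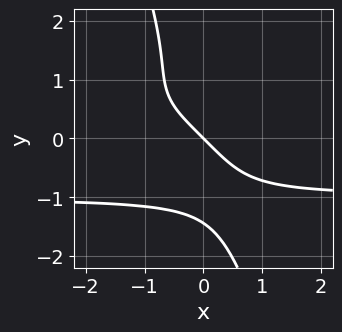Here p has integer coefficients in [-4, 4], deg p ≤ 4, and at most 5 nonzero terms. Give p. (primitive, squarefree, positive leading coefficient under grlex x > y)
3*x*y^3 + y^4 + 3*x + 3*y

(a) The degree is 4 — no degree-3 curve has this shape.
(b) Reading off the gridlines: it crosses the y-axis at the gridline y = 0; one x-axis crossing is at x = 0.
(c) Together with the visible shape, these determine p as stated.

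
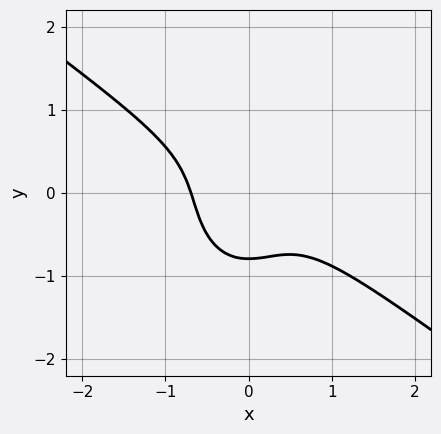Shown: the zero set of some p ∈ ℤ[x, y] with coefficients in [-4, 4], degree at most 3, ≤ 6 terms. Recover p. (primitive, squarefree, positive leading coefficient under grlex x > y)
3*x^3 + 3*x^2*y + 2*y^3 + 1

deg p = 3.
Matching integer coefficients to the picture gives p.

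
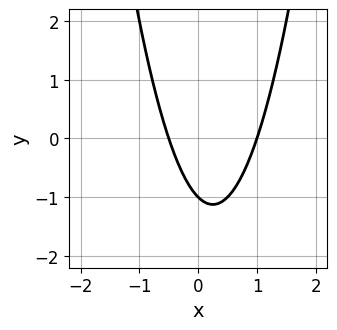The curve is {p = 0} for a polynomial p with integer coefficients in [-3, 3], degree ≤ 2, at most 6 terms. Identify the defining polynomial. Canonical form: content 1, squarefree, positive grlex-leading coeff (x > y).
First, degree: the shape is more complex than any degree-1 curve, so deg p = 2.
Then, reading off the gridlines: it crosses the x-axis at the gridline x = 1; one y-axis crossing is at y = -1.
Finally, the integer polynomial consistent with all of this is the stated p.

2*x^2 - x - y - 1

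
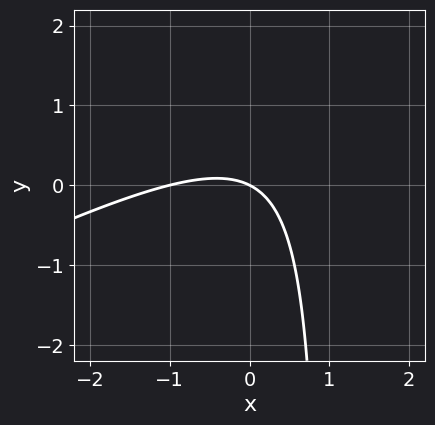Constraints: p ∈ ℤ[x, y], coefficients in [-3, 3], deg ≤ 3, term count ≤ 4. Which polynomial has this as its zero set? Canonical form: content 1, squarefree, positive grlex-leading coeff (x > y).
x^2 - 2*x*y + x + 2*y

1. The degree is 2 — a generic line meets the curve in up to 2 points.
2. Against the integer gridlines: one y-axis crossing is at y = 0; the x-axis gridline crossings are at x ∈ {-1, 0}.
3. Solving for integer coefficients yields p as stated.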